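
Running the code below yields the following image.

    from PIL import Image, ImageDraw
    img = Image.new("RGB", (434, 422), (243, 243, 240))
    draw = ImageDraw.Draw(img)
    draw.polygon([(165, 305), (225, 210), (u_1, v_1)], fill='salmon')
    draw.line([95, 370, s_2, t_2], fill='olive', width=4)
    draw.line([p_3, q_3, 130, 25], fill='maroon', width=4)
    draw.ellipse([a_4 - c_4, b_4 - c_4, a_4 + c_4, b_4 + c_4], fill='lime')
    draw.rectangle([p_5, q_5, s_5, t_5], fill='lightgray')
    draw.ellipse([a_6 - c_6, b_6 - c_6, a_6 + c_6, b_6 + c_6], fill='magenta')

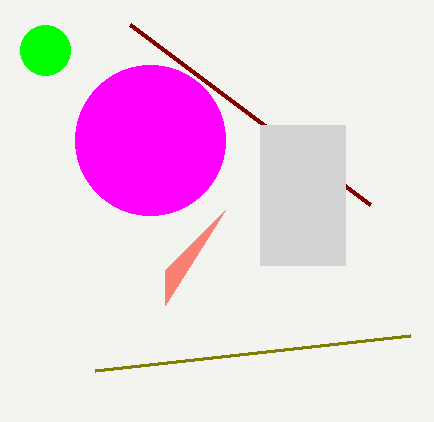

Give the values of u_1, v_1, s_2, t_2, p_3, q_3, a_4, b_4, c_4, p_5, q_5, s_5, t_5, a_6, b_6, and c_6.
u_1 = 165, v_1 = 270, s_2 = 410, t_2 = 335, p_3 = 370, q_3 = 205, a_4 = 45, b_4 = 50, c_4 = 25, p_5 = 260, q_5 = 125, s_5 = 345, t_5 = 265, a_6 = 150, b_6 = 140, c_6 = 75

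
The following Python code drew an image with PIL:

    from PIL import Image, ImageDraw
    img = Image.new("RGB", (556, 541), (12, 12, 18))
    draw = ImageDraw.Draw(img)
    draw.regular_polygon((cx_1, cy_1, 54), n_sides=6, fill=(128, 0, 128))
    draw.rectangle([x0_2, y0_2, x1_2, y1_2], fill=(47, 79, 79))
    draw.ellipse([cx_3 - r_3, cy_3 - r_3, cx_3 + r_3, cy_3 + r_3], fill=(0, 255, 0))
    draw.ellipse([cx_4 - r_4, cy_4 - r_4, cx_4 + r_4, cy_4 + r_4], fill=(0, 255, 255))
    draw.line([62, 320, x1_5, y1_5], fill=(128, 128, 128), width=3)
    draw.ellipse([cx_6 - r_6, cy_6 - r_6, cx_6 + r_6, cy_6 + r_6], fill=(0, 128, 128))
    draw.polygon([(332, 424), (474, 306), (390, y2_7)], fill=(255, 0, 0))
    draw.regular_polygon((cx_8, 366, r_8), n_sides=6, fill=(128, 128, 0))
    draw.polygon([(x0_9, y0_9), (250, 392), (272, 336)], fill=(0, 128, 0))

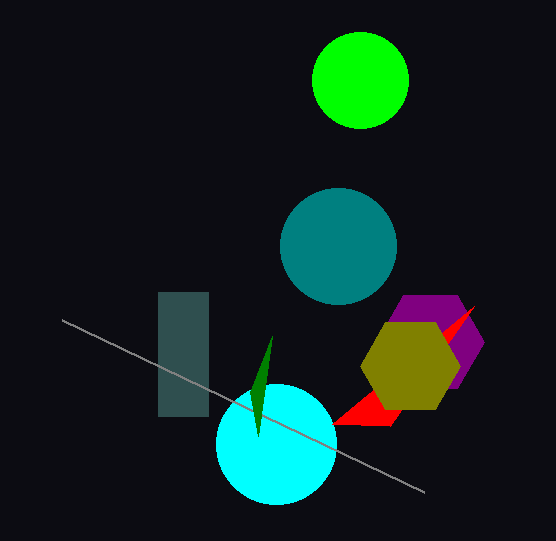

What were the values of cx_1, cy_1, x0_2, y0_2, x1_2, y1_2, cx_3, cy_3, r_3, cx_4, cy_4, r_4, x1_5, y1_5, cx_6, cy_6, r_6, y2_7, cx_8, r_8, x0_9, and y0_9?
cx_1 = 430, cy_1 = 342, x0_2 = 158, y0_2 = 292, x1_2 = 208, y1_2 = 416, cx_3 = 360, cy_3 = 80, r_3 = 48, cx_4 = 276, cy_4 = 444, r_4 = 60, x1_5 = 424, y1_5 = 492, cx_6 = 338, cy_6 = 246, r_6 = 58, y2_7 = 426, cx_8 = 410, r_8 = 50, x0_9 = 258, y0_9 = 436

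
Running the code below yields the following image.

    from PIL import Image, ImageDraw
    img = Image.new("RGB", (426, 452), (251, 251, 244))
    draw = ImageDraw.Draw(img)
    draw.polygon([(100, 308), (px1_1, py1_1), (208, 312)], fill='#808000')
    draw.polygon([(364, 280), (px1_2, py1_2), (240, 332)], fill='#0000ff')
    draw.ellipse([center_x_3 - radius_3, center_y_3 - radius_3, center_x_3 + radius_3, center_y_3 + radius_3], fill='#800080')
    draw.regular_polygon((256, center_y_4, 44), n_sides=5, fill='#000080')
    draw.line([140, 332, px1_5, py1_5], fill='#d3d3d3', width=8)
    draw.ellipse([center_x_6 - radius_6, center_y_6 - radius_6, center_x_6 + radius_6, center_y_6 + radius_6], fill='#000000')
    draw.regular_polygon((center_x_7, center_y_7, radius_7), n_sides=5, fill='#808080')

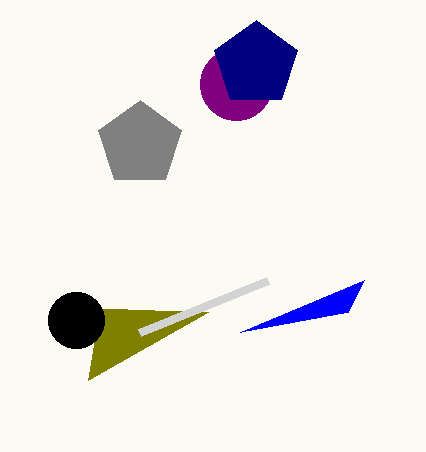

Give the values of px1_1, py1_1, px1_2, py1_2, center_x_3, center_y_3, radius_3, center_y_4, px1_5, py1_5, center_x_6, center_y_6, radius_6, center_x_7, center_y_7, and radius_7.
px1_1 = 88, py1_1 = 380, px1_2 = 348, py1_2 = 312, center_x_3 = 236, center_y_3 = 84, radius_3 = 36, center_y_4 = 64, px1_5 = 268, py1_5 = 280, center_x_6 = 76, center_y_6 = 320, radius_6 = 28, center_x_7 = 140, center_y_7 = 144, radius_7 = 44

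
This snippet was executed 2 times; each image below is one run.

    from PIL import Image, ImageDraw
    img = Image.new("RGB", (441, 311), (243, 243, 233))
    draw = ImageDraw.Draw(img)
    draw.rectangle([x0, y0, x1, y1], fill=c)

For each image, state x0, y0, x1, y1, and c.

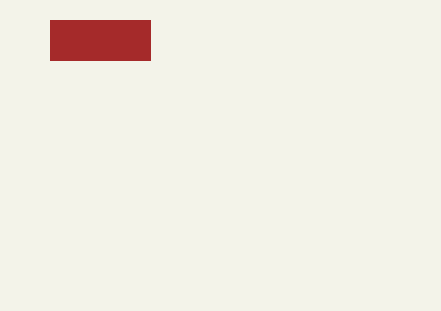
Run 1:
x0 = 50, y0 = 20, x1 = 150, y1 = 60, c = 'brown'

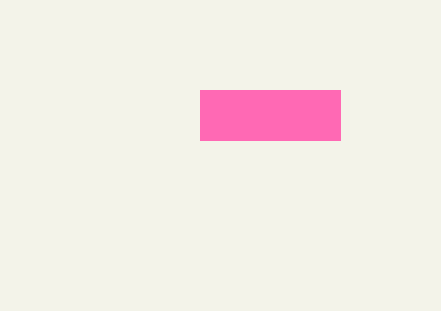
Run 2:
x0 = 200
y0 = 90
x1 = 340
y1 = 140
c = 'hotpink'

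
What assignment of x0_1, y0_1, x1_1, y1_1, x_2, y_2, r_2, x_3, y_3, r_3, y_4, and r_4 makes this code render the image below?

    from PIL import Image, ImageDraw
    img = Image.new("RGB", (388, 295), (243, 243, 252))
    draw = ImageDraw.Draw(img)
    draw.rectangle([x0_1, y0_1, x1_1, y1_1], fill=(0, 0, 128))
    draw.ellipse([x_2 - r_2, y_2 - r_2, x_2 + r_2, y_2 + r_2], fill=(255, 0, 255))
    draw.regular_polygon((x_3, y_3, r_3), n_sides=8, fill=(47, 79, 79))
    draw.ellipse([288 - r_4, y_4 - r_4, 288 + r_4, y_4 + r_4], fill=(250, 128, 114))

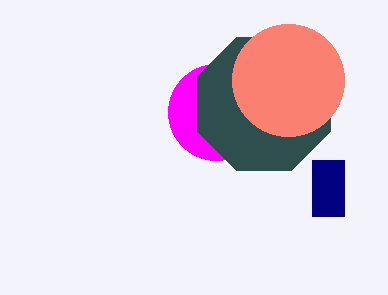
x0_1 = 312, y0_1 = 160, x1_1 = 344, y1_1 = 216, x_2 = 216, y_2 = 112, r_2 = 48, x_3 = 264, y_3 = 104, r_3 = 72, y_4 = 80, r_4 = 56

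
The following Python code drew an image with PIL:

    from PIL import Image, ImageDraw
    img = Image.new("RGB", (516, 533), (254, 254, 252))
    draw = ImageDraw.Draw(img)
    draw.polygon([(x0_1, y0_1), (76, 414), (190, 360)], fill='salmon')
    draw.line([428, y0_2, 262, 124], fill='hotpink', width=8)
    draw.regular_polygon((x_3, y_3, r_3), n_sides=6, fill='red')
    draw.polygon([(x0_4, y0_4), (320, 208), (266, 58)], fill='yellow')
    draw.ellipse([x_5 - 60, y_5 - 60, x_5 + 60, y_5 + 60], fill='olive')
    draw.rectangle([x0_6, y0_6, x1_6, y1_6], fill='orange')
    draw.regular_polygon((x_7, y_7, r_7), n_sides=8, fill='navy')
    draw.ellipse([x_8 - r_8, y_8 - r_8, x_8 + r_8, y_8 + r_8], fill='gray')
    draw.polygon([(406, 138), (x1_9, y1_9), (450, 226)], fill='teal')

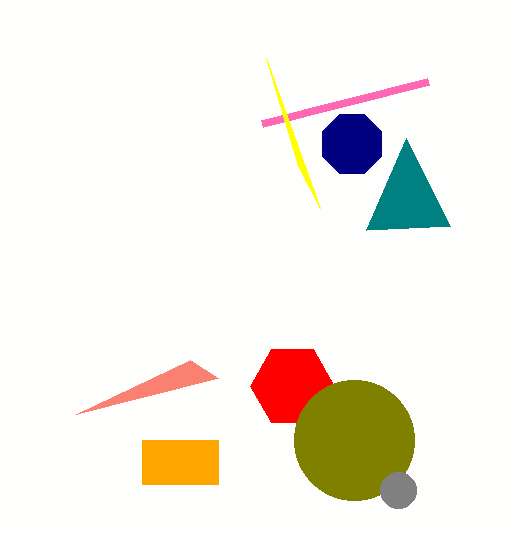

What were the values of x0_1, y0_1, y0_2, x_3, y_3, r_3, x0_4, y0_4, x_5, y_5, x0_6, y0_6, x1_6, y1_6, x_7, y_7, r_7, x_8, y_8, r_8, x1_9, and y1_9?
x0_1 = 218
y0_1 = 378
y0_2 = 82
x_3 = 292
y_3 = 386
r_3 = 42
x0_4 = 298
y0_4 = 166
x_5 = 354
y_5 = 440
x0_6 = 142
y0_6 = 440
x1_6 = 218
y1_6 = 484
x_7 = 352
y_7 = 144
r_7 = 32
x_8 = 398
y_8 = 490
r_8 = 18
x1_9 = 366
y1_9 = 230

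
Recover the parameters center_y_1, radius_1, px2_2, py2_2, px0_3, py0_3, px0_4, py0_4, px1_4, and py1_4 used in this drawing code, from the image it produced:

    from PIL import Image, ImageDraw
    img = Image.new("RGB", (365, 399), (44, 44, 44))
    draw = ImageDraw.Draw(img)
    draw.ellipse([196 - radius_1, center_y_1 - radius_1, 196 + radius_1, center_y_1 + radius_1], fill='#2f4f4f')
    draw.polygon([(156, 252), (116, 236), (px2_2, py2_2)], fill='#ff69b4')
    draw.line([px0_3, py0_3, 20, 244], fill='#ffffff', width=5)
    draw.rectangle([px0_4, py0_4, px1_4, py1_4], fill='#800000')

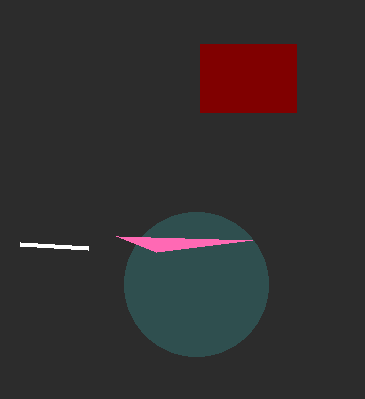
center_y_1 = 284; radius_1 = 72; px2_2 = 252; py2_2 = 240; px0_3 = 88; py0_3 = 248; px0_4 = 200; py0_4 = 44; px1_4 = 296; py1_4 = 112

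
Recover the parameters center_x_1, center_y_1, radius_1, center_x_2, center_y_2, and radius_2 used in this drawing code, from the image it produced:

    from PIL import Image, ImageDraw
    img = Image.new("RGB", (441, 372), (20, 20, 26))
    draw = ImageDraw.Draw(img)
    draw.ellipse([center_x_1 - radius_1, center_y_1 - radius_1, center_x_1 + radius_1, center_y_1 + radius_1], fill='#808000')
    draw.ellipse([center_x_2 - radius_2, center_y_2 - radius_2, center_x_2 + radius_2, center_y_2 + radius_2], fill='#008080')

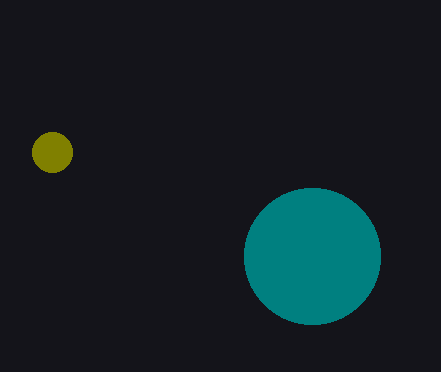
center_x_1 = 52
center_y_1 = 152
radius_1 = 20
center_x_2 = 312
center_y_2 = 256
radius_2 = 68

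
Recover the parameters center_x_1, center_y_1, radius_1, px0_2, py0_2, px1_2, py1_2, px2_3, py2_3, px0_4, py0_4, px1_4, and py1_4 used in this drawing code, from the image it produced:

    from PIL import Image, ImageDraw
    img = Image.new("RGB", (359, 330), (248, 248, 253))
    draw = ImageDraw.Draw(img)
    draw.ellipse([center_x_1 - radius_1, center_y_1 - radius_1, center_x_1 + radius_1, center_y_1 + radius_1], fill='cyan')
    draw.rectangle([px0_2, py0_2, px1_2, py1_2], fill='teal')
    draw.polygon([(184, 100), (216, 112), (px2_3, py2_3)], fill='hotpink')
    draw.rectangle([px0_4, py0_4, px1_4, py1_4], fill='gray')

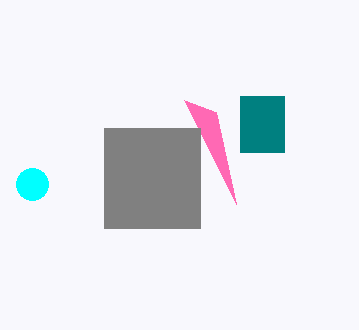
center_x_1 = 32, center_y_1 = 184, radius_1 = 16, px0_2 = 240, py0_2 = 96, px1_2 = 284, py1_2 = 152, px2_3 = 236, py2_3 = 204, px0_4 = 104, py0_4 = 128, px1_4 = 200, py1_4 = 228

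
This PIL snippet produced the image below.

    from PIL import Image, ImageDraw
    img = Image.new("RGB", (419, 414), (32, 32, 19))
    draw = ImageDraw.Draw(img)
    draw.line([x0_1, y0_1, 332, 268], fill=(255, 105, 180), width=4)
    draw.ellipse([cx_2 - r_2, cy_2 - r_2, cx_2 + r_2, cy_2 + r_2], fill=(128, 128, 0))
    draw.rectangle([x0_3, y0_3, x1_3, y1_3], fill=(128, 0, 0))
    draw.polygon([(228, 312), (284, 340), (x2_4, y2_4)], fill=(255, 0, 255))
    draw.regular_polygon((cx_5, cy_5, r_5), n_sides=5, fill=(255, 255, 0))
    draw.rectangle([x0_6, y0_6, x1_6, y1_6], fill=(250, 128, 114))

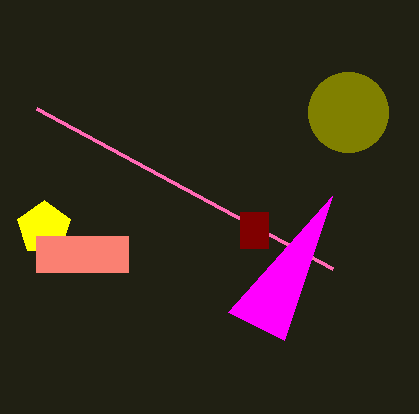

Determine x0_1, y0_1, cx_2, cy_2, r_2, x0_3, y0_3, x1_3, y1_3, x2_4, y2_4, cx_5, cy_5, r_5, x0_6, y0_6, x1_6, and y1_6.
x0_1 = 36, y0_1 = 108, cx_2 = 348, cy_2 = 112, r_2 = 40, x0_3 = 240, y0_3 = 212, x1_3 = 268, y1_3 = 248, x2_4 = 332, y2_4 = 196, cx_5 = 44, cy_5 = 228, r_5 = 28, x0_6 = 36, y0_6 = 236, x1_6 = 128, y1_6 = 272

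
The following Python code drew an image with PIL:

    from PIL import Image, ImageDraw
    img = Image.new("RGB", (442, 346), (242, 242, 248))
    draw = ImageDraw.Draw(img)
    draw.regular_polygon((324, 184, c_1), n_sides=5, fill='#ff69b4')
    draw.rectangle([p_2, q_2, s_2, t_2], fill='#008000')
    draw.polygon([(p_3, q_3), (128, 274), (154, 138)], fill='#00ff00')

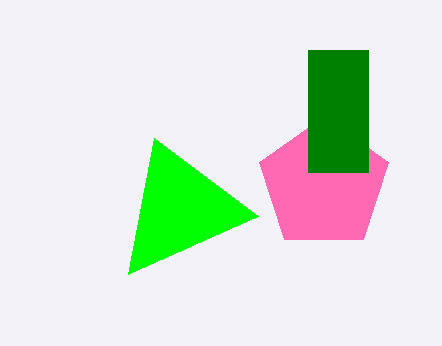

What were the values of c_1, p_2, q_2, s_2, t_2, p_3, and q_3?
c_1 = 68; p_2 = 308; q_2 = 50; s_2 = 368; t_2 = 172; p_3 = 258; q_3 = 216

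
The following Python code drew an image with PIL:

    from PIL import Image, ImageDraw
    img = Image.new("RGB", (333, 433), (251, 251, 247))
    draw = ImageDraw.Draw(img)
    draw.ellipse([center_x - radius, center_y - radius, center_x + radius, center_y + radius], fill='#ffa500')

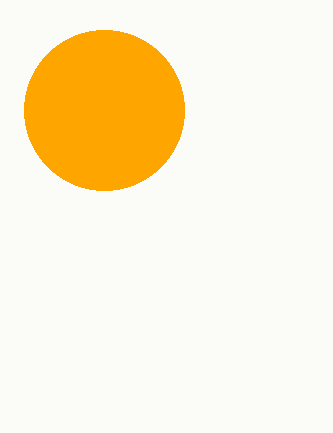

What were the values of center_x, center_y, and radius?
center_x = 104; center_y = 110; radius = 80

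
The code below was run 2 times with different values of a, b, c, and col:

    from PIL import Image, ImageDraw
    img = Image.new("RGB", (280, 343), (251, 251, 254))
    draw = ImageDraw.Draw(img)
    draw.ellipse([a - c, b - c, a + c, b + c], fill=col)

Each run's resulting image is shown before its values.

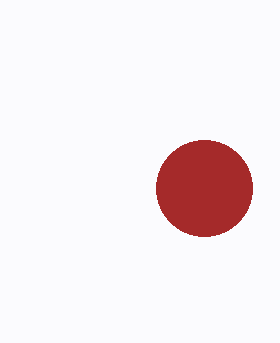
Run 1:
a = 204; b = 188; c = 48; col = 'brown'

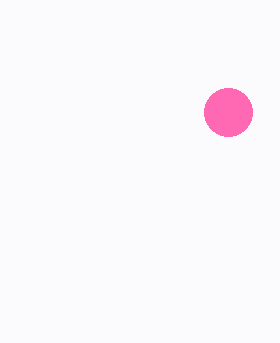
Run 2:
a = 228, b = 112, c = 24, col = 'hotpink'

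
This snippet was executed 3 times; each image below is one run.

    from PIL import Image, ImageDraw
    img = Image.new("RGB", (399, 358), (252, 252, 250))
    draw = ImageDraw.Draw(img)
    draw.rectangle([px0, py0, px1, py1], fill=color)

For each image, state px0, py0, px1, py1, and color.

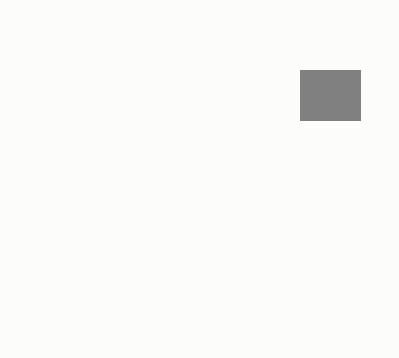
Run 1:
px0 = 300
py0 = 70
px1 = 360
py1 = 120
color = 'gray'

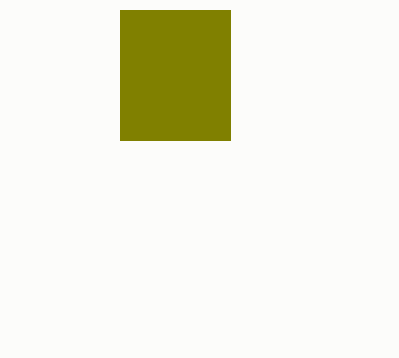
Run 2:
px0 = 120; py0 = 10; px1 = 230; py1 = 140; color = 'olive'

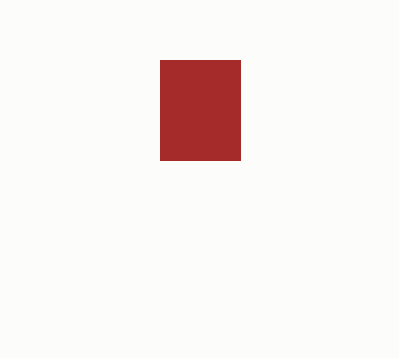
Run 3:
px0 = 160
py0 = 60
px1 = 240
py1 = 160
color = 'brown'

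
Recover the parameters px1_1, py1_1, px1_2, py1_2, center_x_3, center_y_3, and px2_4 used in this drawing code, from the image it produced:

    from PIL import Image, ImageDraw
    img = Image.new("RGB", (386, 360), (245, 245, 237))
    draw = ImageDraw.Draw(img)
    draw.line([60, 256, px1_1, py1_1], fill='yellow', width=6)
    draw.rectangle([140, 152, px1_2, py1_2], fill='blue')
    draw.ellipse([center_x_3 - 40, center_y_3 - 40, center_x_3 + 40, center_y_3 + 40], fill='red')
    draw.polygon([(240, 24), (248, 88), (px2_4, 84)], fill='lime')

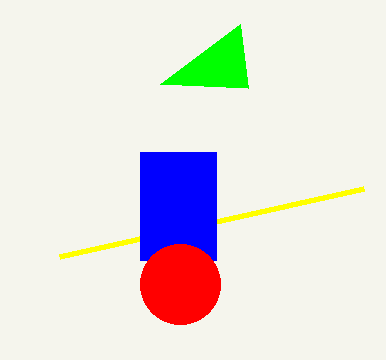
px1_1 = 364, py1_1 = 188, px1_2 = 216, py1_2 = 260, center_x_3 = 180, center_y_3 = 284, px2_4 = 160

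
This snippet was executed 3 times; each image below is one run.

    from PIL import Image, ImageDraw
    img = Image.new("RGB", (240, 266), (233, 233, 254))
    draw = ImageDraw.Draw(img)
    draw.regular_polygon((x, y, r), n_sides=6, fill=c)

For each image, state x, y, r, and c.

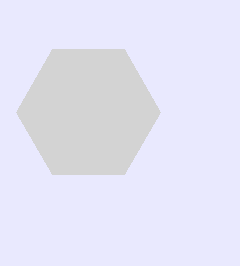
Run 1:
x = 88; y = 112; r = 72; c = 'lightgray'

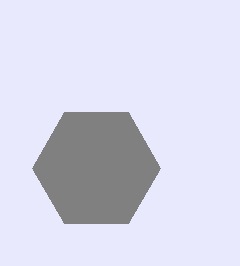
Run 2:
x = 96, y = 168, r = 64, c = 'gray'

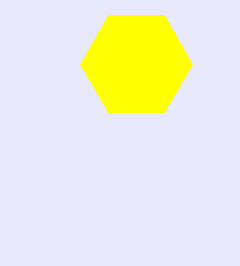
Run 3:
x = 136, y = 64, r = 56, c = 'yellow'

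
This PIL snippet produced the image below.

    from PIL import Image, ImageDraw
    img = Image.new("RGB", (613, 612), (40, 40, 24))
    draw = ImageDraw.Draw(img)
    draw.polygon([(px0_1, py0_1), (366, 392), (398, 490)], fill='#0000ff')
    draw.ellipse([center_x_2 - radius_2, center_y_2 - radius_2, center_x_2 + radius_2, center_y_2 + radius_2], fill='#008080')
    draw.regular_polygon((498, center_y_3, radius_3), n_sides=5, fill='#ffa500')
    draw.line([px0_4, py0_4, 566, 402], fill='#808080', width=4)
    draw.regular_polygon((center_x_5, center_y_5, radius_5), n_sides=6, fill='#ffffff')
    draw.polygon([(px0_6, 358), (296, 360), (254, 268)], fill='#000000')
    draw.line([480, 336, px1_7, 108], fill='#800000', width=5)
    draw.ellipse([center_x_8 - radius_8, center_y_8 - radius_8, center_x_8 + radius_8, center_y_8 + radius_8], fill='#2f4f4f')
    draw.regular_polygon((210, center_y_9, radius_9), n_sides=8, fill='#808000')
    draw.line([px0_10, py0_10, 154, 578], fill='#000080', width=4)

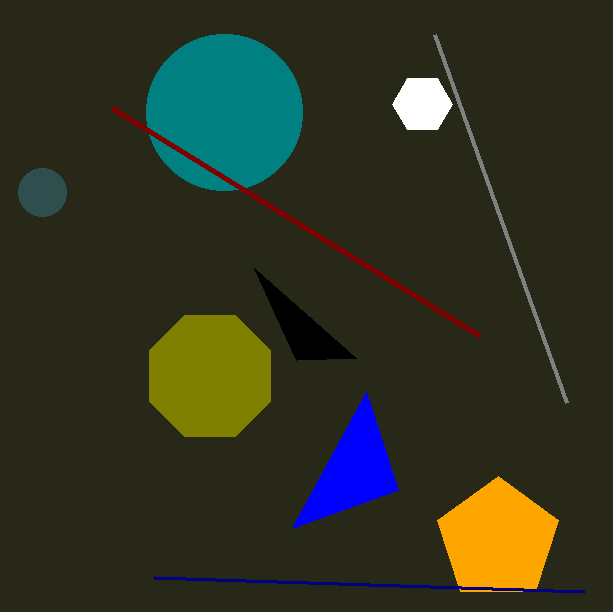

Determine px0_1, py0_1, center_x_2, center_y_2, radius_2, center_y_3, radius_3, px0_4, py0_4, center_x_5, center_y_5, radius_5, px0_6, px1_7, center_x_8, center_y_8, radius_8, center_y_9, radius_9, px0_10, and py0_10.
px0_1 = 292
py0_1 = 528
center_x_2 = 224
center_y_2 = 112
radius_2 = 78
center_y_3 = 540
radius_3 = 64
px0_4 = 434
py0_4 = 34
center_x_5 = 422
center_y_5 = 104
radius_5 = 30
px0_6 = 356
px1_7 = 112
center_x_8 = 42
center_y_8 = 192
radius_8 = 24
center_y_9 = 376
radius_9 = 66
px0_10 = 584
py0_10 = 592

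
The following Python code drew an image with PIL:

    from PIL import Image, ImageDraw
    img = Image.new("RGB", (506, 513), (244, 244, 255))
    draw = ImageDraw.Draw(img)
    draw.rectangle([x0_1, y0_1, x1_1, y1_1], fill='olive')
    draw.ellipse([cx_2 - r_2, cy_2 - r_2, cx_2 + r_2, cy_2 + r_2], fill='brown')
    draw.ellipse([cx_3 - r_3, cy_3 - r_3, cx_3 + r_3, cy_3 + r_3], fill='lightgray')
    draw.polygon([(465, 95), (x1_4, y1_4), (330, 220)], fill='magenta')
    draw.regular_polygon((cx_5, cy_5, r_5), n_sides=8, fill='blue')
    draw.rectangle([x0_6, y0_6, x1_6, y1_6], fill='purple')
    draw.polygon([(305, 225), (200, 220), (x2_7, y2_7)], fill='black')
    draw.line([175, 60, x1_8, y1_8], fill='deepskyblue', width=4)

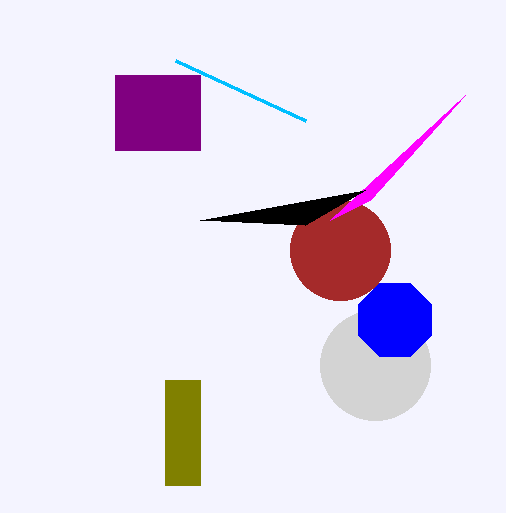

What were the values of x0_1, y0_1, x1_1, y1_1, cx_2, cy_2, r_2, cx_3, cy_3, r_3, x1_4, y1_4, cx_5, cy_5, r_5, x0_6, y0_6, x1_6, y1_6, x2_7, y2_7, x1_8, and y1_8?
x0_1 = 165; y0_1 = 380; x1_1 = 200; y1_1 = 485; cx_2 = 340; cy_2 = 250; r_2 = 50; cx_3 = 375; cy_3 = 365; r_3 = 55; x1_4 = 370; y1_4 = 200; cx_5 = 395; cy_5 = 320; r_5 = 40; x0_6 = 115; y0_6 = 75; x1_6 = 200; y1_6 = 150; x2_7 = 365; y2_7 = 190; x1_8 = 305; y1_8 = 120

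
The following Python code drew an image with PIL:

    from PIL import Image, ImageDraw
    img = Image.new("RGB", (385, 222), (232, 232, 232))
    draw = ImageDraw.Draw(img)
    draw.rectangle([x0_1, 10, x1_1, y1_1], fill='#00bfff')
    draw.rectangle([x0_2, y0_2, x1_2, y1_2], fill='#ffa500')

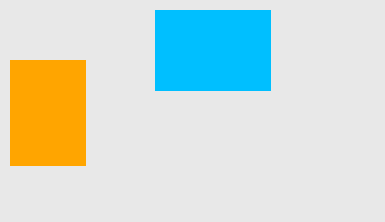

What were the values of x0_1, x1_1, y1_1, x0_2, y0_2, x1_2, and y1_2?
x0_1 = 155, x1_1 = 270, y1_1 = 90, x0_2 = 10, y0_2 = 60, x1_2 = 85, y1_2 = 165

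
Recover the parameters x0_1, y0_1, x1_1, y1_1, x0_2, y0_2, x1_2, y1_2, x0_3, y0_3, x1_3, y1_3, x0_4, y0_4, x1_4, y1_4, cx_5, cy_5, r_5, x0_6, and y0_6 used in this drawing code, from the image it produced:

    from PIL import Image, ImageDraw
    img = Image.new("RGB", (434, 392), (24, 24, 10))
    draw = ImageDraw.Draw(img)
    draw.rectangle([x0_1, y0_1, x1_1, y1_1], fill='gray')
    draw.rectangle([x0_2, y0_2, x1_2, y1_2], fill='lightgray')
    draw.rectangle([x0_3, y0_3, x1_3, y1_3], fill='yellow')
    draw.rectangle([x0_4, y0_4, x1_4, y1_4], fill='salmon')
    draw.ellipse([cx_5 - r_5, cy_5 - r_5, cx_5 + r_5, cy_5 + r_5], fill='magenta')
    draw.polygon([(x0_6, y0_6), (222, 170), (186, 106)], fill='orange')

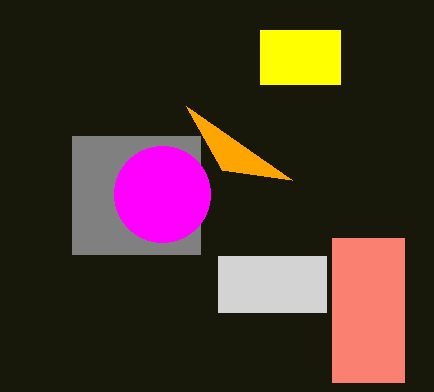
x0_1 = 72
y0_1 = 136
x1_1 = 200
y1_1 = 254
x0_2 = 218
y0_2 = 256
x1_2 = 326
y1_2 = 312
x0_3 = 260
y0_3 = 30
x1_3 = 340
y1_3 = 84
x0_4 = 332
y0_4 = 238
x1_4 = 404
y1_4 = 382
cx_5 = 162
cy_5 = 194
r_5 = 48
x0_6 = 292
y0_6 = 180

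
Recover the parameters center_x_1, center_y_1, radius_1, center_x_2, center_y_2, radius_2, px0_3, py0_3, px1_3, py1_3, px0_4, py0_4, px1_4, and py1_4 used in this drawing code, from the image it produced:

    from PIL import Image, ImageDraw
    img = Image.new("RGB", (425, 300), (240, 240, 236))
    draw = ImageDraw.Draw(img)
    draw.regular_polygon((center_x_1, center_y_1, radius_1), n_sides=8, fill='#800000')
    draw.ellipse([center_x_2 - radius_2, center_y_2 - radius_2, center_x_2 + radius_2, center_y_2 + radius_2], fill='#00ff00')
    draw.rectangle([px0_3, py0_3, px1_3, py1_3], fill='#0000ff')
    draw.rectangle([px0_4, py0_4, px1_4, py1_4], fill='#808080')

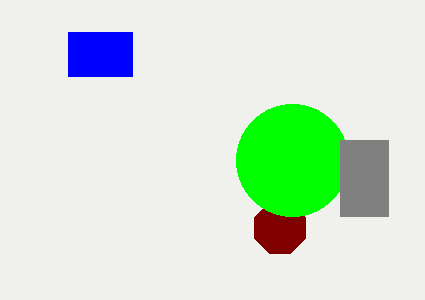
center_x_1 = 280, center_y_1 = 228, radius_1 = 28, center_x_2 = 292, center_y_2 = 160, radius_2 = 56, px0_3 = 68, py0_3 = 32, px1_3 = 132, py1_3 = 76, px0_4 = 340, py0_4 = 140, px1_4 = 388, py1_4 = 216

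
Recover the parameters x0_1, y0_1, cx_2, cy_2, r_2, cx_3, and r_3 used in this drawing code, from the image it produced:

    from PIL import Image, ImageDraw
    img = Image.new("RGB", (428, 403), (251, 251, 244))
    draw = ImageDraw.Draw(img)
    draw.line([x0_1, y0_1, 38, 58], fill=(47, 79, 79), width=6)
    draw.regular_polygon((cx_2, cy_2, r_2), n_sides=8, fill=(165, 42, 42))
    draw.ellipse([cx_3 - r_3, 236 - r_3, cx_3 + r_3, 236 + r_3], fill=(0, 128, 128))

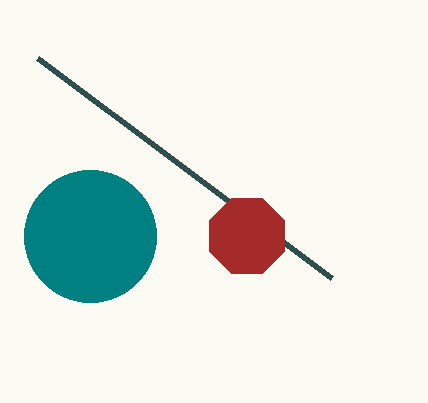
x0_1 = 332
y0_1 = 278
cx_2 = 247
cy_2 = 236
r_2 = 41
cx_3 = 90
r_3 = 66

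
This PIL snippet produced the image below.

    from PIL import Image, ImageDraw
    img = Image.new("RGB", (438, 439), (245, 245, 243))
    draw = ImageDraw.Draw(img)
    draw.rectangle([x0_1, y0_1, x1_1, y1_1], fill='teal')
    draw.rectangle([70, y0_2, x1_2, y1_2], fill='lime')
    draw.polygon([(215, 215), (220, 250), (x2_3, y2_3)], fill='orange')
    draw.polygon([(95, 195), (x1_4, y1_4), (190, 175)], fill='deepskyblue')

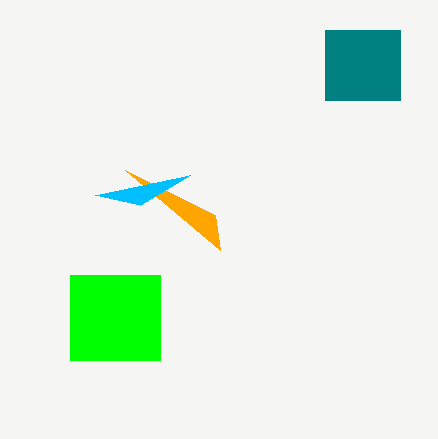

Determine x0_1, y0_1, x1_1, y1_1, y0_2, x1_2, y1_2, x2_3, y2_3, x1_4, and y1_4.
x0_1 = 325; y0_1 = 30; x1_1 = 400; y1_1 = 100; y0_2 = 275; x1_2 = 160; y1_2 = 360; x2_3 = 125; y2_3 = 170; x1_4 = 140; y1_4 = 205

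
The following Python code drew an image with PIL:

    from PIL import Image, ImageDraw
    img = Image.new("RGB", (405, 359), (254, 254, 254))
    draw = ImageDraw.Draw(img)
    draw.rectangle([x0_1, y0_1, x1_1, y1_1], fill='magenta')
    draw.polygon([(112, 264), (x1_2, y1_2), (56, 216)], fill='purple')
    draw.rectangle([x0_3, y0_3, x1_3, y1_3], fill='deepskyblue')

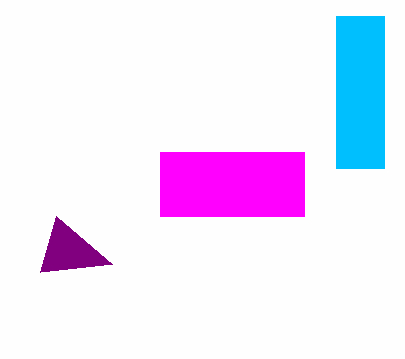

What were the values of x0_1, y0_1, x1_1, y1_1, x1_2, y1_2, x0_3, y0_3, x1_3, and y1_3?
x0_1 = 160
y0_1 = 152
x1_1 = 304
y1_1 = 216
x1_2 = 40
y1_2 = 272
x0_3 = 336
y0_3 = 16
x1_3 = 384
y1_3 = 168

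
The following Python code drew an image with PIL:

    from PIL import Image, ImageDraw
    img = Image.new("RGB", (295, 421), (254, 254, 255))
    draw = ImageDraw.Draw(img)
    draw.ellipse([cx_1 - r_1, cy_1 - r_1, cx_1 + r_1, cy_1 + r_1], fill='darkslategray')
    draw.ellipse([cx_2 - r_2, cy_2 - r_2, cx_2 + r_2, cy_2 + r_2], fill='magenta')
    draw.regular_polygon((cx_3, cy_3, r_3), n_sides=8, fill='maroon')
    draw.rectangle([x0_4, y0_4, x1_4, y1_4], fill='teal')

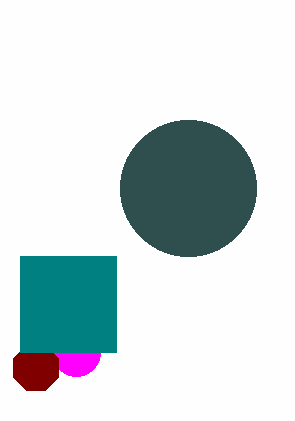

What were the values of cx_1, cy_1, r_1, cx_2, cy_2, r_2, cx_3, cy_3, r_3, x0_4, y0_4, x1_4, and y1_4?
cx_1 = 188, cy_1 = 188, r_1 = 68, cx_2 = 76, cy_2 = 352, r_2 = 24, cx_3 = 36, cy_3 = 368, r_3 = 24, x0_4 = 20, y0_4 = 256, x1_4 = 116, y1_4 = 352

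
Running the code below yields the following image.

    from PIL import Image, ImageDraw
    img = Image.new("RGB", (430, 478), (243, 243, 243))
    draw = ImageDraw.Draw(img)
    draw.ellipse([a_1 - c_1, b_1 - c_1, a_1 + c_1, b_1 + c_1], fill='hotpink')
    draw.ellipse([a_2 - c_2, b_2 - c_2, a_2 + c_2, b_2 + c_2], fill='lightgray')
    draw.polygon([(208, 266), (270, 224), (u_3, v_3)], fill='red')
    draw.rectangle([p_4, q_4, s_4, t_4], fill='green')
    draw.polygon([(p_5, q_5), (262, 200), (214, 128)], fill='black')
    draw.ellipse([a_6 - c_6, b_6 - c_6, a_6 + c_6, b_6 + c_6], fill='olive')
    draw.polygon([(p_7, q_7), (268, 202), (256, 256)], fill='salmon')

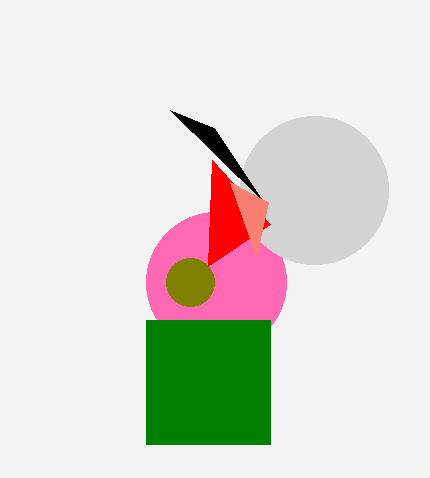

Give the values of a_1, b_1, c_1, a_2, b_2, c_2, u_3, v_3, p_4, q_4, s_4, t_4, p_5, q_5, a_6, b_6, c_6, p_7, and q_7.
a_1 = 216
b_1 = 282
c_1 = 70
a_2 = 314
b_2 = 190
c_2 = 74
u_3 = 212
v_3 = 160
p_4 = 146
q_4 = 320
s_4 = 270
t_4 = 444
p_5 = 170
q_5 = 110
a_6 = 190
b_6 = 282
c_6 = 24
p_7 = 230
q_7 = 182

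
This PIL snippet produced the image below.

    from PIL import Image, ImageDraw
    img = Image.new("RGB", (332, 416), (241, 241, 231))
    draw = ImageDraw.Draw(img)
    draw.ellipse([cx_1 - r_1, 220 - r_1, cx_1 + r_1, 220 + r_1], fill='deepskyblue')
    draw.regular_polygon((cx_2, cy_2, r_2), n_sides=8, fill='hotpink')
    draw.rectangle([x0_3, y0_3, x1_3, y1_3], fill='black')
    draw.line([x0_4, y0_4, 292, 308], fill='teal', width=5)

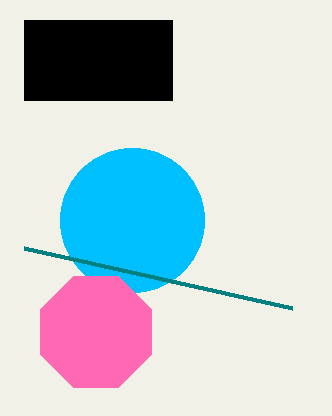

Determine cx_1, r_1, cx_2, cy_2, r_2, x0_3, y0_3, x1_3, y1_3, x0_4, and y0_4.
cx_1 = 132, r_1 = 72, cx_2 = 96, cy_2 = 332, r_2 = 60, x0_3 = 24, y0_3 = 20, x1_3 = 172, y1_3 = 100, x0_4 = 24, y0_4 = 248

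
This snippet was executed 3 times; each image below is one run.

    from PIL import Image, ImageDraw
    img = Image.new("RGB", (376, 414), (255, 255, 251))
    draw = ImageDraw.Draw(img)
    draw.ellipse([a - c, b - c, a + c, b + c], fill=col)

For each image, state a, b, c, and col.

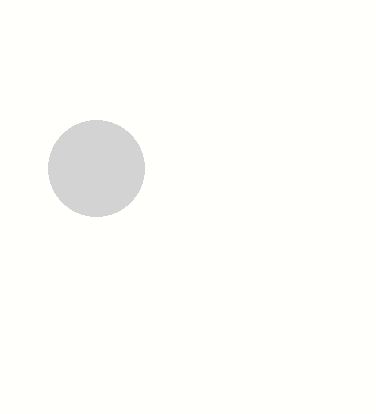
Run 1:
a = 96; b = 168; c = 48; col = 'lightgray'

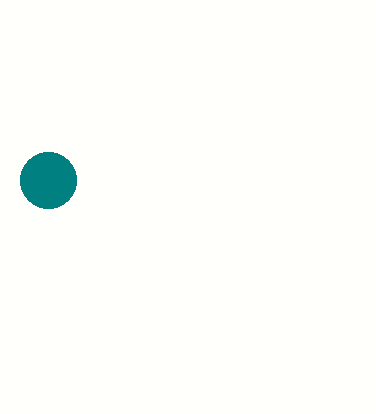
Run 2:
a = 48; b = 180; c = 28; col = 'teal'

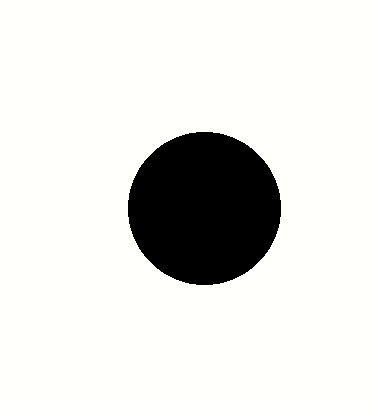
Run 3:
a = 204, b = 208, c = 76, col = 'black'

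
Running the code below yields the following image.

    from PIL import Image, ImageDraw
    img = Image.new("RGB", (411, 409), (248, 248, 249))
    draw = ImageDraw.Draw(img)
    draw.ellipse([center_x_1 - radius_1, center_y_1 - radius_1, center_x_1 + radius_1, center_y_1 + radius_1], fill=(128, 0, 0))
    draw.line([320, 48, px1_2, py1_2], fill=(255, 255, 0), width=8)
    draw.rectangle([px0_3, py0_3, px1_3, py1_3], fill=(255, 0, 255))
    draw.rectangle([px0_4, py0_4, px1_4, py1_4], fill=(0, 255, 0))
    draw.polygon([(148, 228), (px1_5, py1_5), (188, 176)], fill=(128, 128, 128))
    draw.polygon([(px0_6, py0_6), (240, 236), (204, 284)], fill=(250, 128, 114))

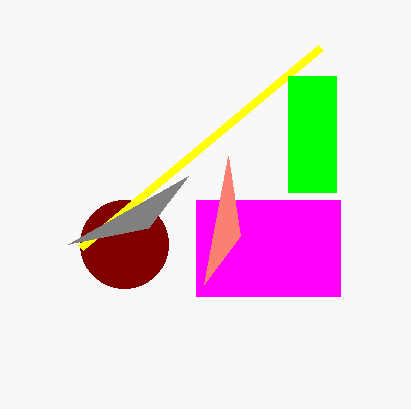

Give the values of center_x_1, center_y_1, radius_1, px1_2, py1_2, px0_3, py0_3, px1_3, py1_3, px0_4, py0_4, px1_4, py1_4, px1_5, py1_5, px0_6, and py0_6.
center_x_1 = 124; center_y_1 = 244; radius_1 = 44; px1_2 = 80; py1_2 = 248; px0_3 = 196; py0_3 = 200; px1_3 = 340; py1_3 = 296; px0_4 = 288; py0_4 = 76; px1_4 = 336; py1_4 = 192; px1_5 = 68; py1_5 = 244; px0_6 = 228; py0_6 = 156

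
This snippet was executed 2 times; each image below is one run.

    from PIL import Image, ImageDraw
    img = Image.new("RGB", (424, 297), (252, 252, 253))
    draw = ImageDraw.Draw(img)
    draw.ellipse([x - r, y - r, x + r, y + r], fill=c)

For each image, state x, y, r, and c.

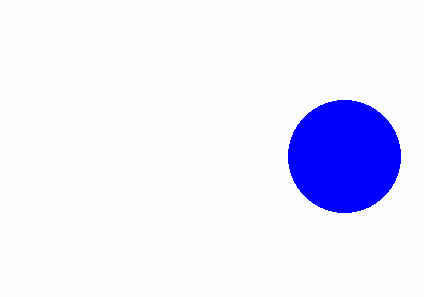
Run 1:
x = 344
y = 156
r = 56
c = 'blue'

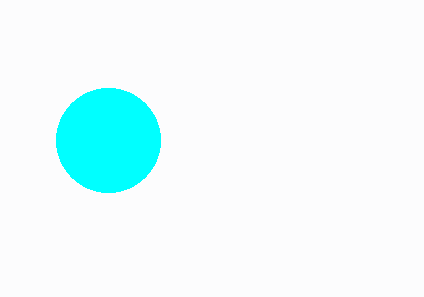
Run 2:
x = 108
y = 140
r = 52
c = 'cyan'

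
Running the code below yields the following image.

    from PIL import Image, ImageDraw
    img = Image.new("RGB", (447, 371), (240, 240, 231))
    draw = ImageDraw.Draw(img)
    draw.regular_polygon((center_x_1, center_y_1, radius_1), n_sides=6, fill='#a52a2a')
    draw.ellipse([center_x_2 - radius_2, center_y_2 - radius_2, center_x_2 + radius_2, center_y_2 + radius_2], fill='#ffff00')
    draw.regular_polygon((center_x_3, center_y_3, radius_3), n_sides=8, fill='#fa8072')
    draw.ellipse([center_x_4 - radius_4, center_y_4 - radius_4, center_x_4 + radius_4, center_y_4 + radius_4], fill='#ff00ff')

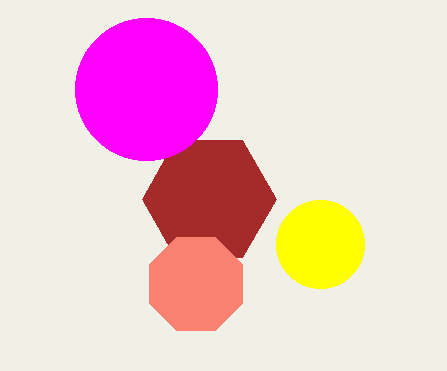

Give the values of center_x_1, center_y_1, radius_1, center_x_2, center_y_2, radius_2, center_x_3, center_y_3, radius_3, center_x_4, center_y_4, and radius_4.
center_x_1 = 209
center_y_1 = 199
radius_1 = 67
center_x_2 = 320
center_y_2 = 244
radius_2 = 44
center_x_3 = 196
center_y_3 = 284
radius_3 = 50
center_x_4 = 146
center_y_4 = 89
radius_4 = 71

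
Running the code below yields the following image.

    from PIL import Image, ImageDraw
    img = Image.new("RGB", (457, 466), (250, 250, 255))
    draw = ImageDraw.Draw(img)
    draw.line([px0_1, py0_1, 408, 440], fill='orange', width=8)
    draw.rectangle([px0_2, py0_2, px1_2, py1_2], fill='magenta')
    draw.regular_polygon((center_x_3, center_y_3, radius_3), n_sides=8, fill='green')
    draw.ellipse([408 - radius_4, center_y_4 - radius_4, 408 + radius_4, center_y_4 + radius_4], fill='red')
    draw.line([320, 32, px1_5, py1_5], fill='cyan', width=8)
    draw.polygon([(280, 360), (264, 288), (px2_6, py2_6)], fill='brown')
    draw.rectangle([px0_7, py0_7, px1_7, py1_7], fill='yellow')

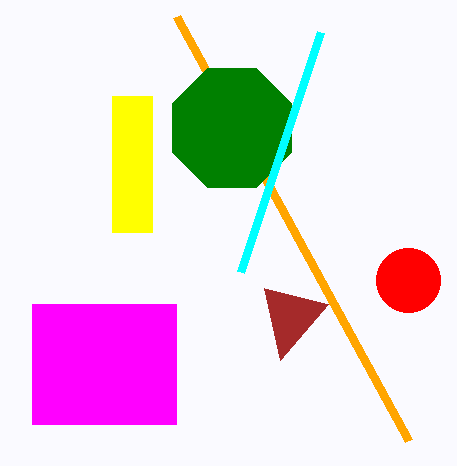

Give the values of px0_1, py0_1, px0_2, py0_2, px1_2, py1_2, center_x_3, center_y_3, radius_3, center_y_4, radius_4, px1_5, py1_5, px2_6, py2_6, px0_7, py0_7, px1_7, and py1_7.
px0_1 = 176, py0_1 = 16, px0_2 = 32, py0_2 = 304, px1_2 = 176, py1_2 = 424, center_x_3 = 232, center_y_3 = 128, radius_3 = 64, center_y_4 = 280, radius_4 = 32, px1_5 = 240, py1_5 = 272, px2_6 = 328, py2_6 = 304, px0_7 = 112, py0_7 = 96, px1_7 = 152, py1_7 = 232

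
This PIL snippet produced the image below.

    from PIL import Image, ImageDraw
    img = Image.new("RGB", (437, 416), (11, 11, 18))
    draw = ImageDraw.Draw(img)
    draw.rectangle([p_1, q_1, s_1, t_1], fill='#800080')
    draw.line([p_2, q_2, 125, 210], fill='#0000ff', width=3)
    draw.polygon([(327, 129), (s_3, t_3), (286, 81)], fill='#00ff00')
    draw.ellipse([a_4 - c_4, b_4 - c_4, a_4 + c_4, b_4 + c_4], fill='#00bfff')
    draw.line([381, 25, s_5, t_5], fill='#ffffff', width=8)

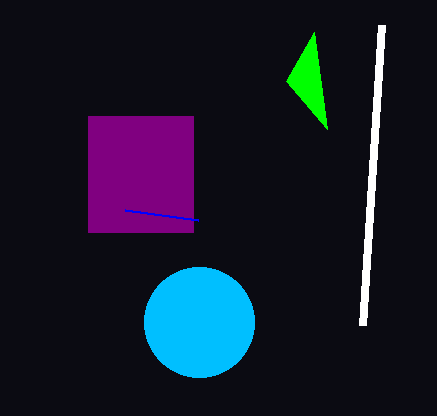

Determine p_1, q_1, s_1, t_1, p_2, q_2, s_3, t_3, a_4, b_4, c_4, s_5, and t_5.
p_1 = 88, q_1 = 116, s_1 = 193, t_1 = 232, p_2 = 198, q_2 = 220, s_3 = 314, t_3 = 32, a_4 = 199, b_4 = 322, c_4 = 55, s_5 = 362, t_5 = 325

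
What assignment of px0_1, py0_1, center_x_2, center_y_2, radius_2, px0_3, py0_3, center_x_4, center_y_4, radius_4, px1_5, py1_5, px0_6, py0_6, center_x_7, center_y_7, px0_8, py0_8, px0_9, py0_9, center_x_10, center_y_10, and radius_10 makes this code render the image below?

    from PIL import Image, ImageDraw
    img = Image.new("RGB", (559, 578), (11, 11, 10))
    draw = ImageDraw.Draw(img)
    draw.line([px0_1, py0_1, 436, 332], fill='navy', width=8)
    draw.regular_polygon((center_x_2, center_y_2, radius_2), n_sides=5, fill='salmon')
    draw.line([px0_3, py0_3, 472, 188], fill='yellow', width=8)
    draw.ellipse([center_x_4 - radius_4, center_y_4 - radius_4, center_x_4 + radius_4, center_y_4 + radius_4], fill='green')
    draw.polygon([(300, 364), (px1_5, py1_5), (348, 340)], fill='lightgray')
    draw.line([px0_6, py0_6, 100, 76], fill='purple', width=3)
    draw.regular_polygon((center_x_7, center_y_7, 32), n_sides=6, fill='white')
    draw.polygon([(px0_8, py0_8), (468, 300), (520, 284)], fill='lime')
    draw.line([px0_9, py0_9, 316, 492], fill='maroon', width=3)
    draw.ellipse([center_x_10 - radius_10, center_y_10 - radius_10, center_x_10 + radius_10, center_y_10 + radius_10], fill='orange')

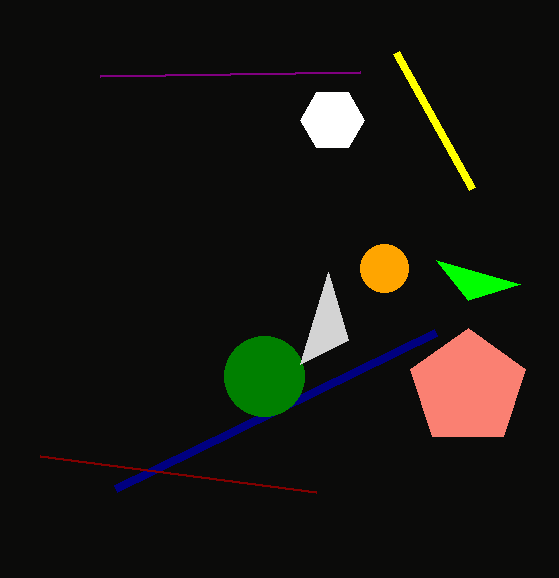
px0_1 = 116; py0_1 = 488; center_x_2 = 468; center_y_2 = 388; radius_2 = 60; px0_3 = 396; py0_3 = 52; center_x_4 = 264; center_y_4 = 376; radius_4 = 40; px1_5 = 328; py1_5 = 272; px0_6 = 360; py0_6 = 72; center_x_7 = 332; center_y_7 = 120; px0_8 = 436; py0_8 = 260; px0_9 = 40; py0_9 = 456; center_x_10 = 384; center_y_10 = 268; radius_10 = 24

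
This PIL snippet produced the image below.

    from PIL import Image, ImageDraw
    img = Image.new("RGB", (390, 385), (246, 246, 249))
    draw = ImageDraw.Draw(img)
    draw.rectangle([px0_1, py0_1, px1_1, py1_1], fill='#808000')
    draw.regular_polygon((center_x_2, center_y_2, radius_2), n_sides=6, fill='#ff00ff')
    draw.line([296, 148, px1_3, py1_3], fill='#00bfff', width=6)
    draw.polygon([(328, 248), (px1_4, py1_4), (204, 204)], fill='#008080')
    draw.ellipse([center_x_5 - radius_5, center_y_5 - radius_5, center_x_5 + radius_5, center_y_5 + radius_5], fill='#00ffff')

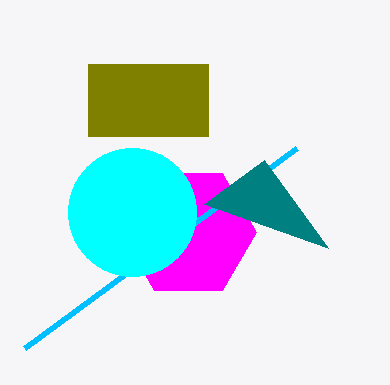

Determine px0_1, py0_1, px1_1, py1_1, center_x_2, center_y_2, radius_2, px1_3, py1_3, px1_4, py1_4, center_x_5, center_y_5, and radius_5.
px0_1 = 88, py0_1 = 64, px1_1 = 208, py1_1 = 136, center_x_2 = 188, center_y_2 = 232, radius_2 = 68, px1_3 = 24, py1_3 = 348, px1_4 = 264, py1_4 = 160, center_x_5 = 132, center_y_5 = 212, radius_5 = 64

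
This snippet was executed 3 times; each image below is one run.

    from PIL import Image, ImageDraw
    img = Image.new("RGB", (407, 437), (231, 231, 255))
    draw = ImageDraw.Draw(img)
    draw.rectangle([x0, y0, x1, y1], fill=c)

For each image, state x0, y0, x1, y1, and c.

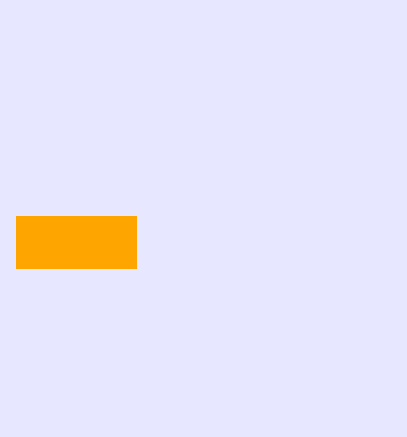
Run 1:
x0 = 16
y0 = 216
x1 = 136
y1 = 268
c = 'orange'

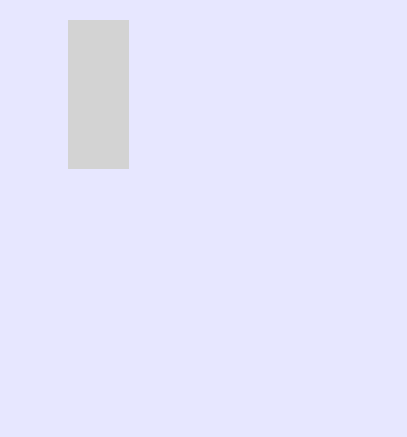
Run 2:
x0 = 68; y0 = 20; x1 = 128; y1 = 168; c = 'lightgray'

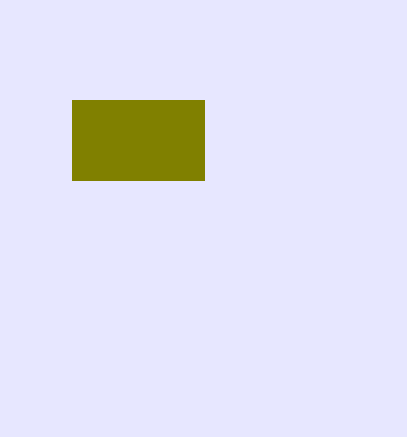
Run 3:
x0 = 72
y0 = 100
x1 = 204
y1 = 180
c = 'olive'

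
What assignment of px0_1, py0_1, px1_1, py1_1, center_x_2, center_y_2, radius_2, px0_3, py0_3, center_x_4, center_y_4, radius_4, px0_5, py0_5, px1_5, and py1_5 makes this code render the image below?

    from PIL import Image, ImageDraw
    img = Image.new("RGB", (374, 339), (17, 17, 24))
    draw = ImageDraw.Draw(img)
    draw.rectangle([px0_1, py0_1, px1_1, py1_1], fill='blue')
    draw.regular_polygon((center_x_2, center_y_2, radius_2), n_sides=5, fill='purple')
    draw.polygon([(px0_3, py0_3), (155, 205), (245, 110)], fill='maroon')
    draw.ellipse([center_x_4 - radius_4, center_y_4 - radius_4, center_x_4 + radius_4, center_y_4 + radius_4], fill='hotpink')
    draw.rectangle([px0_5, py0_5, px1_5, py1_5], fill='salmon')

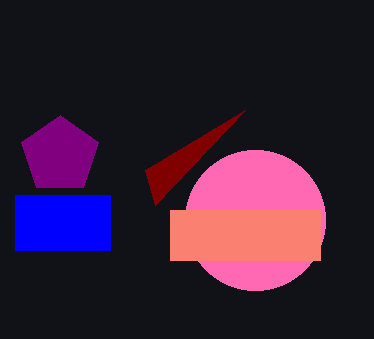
px0_1 = 15; py0_1 = 195; px1_1 = 110; py1_1 = 250; center_x_2 = 60; center_y_2 = 155; radius_2 = 40; px0_3 = 145; py0_3 = 170; center_x_4 = 255; center_y_4 = 220; radius_4 = 70; px0_5 = 170; py0_5 = 210; px1_5 = 320; py1_5 = 260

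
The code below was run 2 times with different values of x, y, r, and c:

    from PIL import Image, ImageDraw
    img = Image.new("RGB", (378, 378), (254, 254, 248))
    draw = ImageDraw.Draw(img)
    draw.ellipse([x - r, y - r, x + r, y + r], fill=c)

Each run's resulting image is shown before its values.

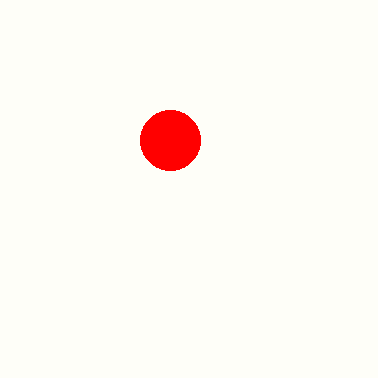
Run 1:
x = 170, y = 140, r = 30, c = 'red'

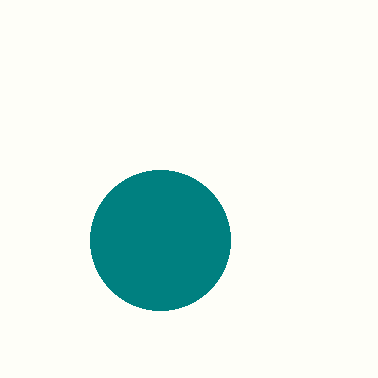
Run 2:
x = 160; y = 240; r = 70; c = 'teal'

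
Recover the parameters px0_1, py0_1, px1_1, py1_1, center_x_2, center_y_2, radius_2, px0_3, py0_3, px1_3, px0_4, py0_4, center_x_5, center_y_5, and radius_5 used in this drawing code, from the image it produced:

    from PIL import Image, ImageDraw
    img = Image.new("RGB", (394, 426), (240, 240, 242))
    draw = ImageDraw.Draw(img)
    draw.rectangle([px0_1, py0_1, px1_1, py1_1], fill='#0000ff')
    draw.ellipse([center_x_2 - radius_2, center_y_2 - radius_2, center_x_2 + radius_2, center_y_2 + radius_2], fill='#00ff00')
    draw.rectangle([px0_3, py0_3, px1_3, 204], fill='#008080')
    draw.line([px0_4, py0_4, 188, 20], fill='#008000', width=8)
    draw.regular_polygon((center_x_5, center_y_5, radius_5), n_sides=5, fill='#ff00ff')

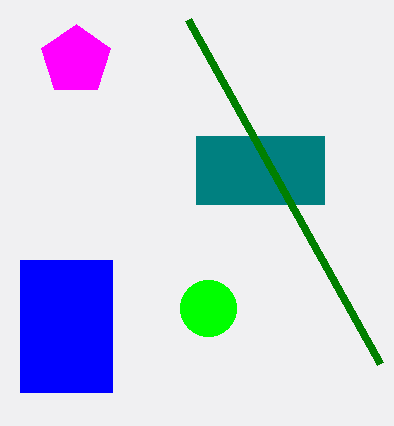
px0_1 = 20, py0_1 = 260, px1_1 = 112, py1_1 = 392, center_x_2 = 208, center_y_2 = 308, radius_2 = 28, px0_3 = 196, py0_3 = 136, px1_3 = 324, px0_4 = 380, py0_4 = 364, center_x_5 = 76, center_y_5 = 60, radius_5 = 36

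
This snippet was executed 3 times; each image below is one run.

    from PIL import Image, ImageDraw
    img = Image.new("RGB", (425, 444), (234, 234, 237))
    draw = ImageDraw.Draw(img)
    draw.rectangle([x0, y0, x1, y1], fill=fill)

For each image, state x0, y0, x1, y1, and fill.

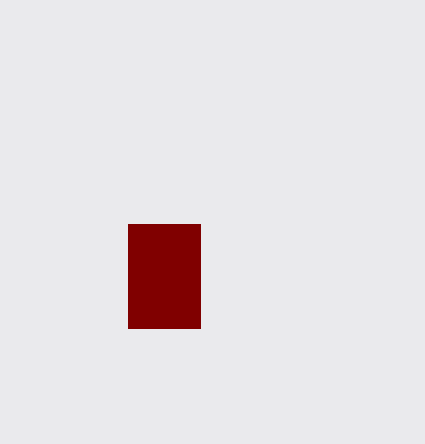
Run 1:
x0 = 128
y0 = 224
x1 = 200
y1 = 328
fill = 'maroon'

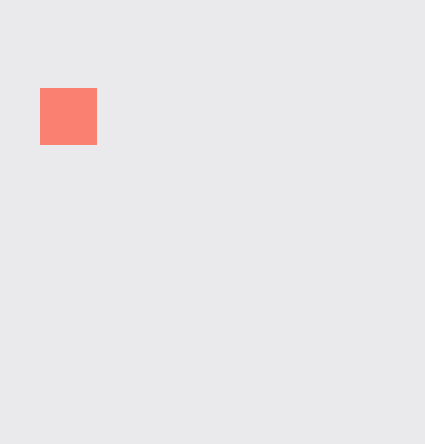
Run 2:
x0 = 40
y0 = 88
x1 = 96
y1 = 144
fill = 'salmon'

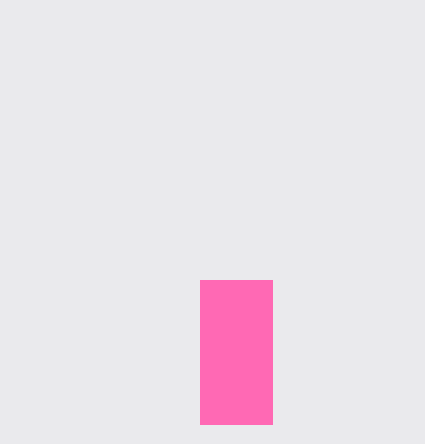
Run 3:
x0 = 200
y0 = 280
x1 = 272
y1 = 424
fill = 'hotpink'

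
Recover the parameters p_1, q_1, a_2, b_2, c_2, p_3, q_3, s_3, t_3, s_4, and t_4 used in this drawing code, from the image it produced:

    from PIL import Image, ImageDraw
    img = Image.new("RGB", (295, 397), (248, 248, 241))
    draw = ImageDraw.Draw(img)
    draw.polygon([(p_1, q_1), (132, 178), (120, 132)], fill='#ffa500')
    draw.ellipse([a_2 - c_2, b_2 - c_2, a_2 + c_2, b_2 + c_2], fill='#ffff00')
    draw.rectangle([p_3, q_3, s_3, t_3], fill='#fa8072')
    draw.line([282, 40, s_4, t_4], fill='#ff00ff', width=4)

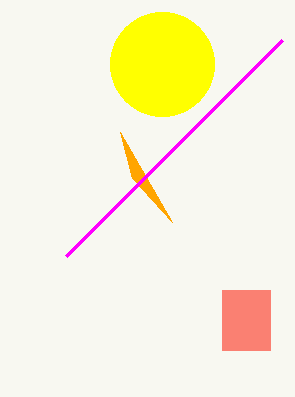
p_1 = 172; q_1 = 222; a_2 = 162; b_2 = 64; c_2 = 52; p_3 = 222; q_3 = 290; s_3 = 270; t_3 = 350; s_4 = 66; t_4 = 256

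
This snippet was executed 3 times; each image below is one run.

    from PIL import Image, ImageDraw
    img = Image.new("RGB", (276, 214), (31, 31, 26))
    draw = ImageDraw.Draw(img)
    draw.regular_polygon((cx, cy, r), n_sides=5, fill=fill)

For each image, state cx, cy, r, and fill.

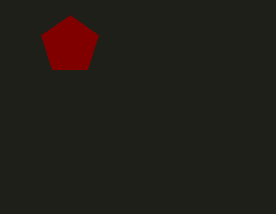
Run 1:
cx = 70
cy = 45
r = 30
fill = 'maroon'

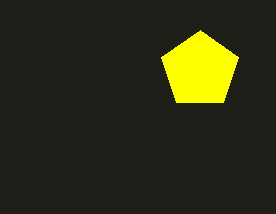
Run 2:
cx = 200, cy = 70, r = 40, fill = 'yellow'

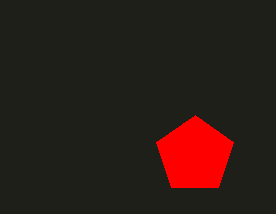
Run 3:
cx = 195, cy = 155, r = 40, fill = 'red'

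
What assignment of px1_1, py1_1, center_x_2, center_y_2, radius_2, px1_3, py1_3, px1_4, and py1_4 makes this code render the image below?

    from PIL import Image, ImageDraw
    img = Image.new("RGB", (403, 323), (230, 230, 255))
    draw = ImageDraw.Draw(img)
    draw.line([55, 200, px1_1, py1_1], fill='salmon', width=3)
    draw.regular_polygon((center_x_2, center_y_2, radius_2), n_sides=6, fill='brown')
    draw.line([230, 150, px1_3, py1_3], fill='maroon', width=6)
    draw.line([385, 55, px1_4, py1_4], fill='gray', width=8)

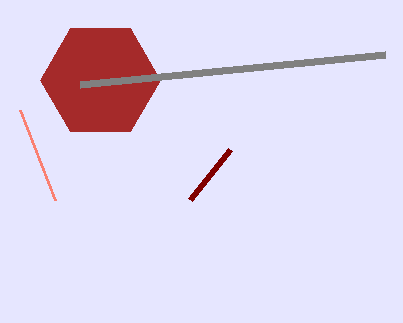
px1_1 = 20, py1_1 = 110, center_x_2 = 100, center_y_2 = 80, radius_2 = 60, px1_3 = 190, py1_3 = 200, px1_4 = 80, py1_4 = 85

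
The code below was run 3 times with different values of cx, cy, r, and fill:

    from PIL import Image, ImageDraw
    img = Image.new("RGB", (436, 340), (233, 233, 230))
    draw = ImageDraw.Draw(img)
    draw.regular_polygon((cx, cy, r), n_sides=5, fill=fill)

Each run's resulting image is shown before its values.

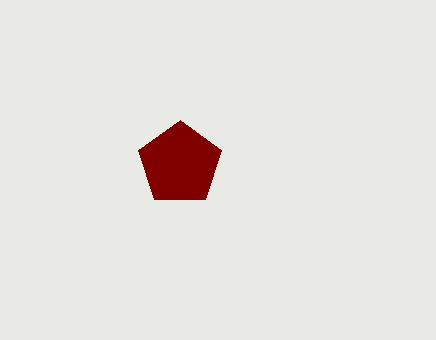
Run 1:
cx = 180, cy = 164, r = 44, fill = 'maroon'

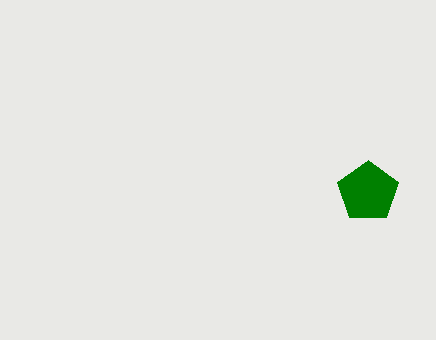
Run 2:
cx = 368, cy = 192, r = 32, fill = 'green'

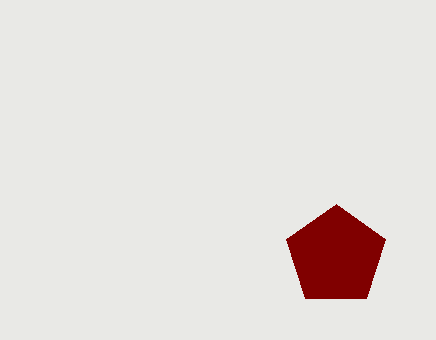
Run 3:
cx = 336; cy = 256; r = 52; fill = 'maroon'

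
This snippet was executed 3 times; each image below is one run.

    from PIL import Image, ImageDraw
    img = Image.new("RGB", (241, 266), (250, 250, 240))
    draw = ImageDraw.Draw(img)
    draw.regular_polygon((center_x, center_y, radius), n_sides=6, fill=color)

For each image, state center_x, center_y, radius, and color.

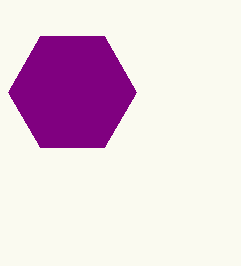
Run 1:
center_x = 72, center_y = 92, radius = 64, color = 'purple'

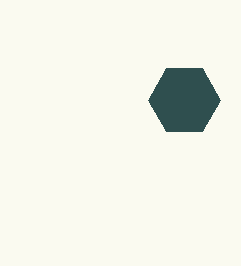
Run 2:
center_x = 184; center_y = 100; radius = 36; color = 'darkslategray'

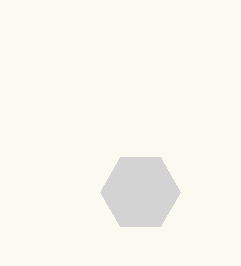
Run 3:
center_x = 140, center_y = 192, radius = 40, color = 'lightgray'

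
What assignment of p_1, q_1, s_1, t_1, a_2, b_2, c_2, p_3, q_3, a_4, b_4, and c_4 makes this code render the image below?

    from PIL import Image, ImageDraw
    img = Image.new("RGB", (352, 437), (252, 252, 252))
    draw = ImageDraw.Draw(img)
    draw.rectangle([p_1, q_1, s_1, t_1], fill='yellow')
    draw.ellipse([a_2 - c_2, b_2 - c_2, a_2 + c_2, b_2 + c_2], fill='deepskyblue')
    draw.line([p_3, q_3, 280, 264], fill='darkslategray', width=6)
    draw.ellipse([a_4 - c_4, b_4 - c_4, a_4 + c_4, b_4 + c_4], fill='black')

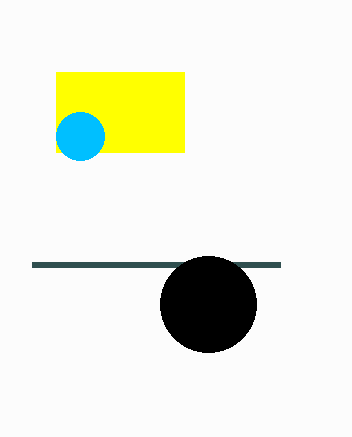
p_1 = 56, q_1 = 72, s_1 = 184, t_1 = 152, a_2 = 80, b_2 = 136, c_2 = 24, p_3 = 32, q_3 = 264, a_4 = 208, b_4 = 304, c_4 = 48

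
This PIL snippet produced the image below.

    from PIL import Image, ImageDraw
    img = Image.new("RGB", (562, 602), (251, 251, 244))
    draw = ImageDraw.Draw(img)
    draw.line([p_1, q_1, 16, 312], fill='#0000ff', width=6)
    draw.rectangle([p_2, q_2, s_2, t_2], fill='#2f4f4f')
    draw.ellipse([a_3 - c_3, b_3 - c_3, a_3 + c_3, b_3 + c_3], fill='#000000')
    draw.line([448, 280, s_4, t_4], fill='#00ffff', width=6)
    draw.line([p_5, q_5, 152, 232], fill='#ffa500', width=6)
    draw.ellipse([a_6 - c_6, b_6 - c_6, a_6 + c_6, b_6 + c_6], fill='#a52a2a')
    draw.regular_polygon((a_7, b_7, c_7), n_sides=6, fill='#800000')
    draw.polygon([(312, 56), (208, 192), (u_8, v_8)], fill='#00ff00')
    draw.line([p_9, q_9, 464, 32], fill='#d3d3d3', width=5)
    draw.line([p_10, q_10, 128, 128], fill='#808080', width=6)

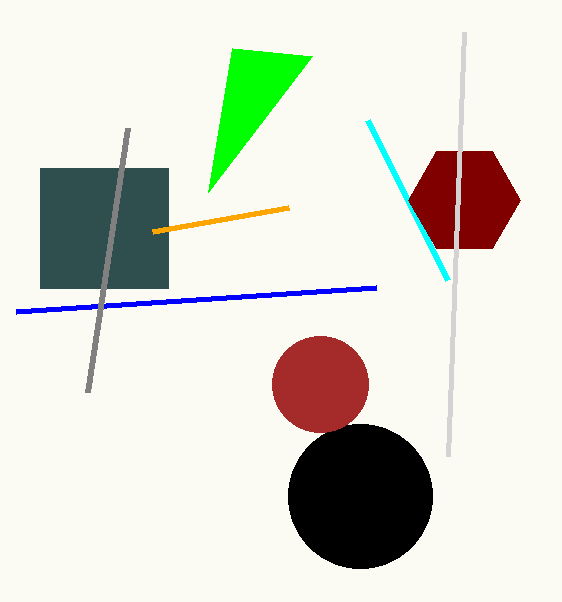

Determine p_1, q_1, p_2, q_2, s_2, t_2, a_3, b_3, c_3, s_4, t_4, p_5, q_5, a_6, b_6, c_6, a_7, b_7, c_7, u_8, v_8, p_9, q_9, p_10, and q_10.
p_1 = 376, q_1 = 288, p_2 = 40, q_2 = 168, s_2 = 168, t_2 = 288, a_3 = 360, b_3 = 496, c_3 = 72, s_4 = 368, t_4 = 120, p_5 = 288, q_5 = 208, a_6 = 320, b_6 = 384, c_6 = 48, a_7 = 464, b_7 = 200, c_7 = 56, u_8 = 232, v_8 = 48, p_9 = 448, q_9 = 456, p_10 = 88, q_10 = 392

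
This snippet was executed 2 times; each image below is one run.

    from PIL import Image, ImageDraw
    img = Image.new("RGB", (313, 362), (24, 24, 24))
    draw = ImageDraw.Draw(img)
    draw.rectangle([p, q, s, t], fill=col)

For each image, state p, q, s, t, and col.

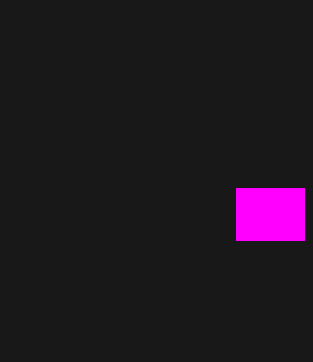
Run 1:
p = 236
q = 188
s = 304
t = 240
col = 'magenta'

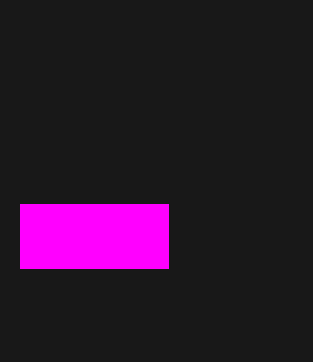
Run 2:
p = 20; q = 204; s = 168; t = 268; col = 'magenta'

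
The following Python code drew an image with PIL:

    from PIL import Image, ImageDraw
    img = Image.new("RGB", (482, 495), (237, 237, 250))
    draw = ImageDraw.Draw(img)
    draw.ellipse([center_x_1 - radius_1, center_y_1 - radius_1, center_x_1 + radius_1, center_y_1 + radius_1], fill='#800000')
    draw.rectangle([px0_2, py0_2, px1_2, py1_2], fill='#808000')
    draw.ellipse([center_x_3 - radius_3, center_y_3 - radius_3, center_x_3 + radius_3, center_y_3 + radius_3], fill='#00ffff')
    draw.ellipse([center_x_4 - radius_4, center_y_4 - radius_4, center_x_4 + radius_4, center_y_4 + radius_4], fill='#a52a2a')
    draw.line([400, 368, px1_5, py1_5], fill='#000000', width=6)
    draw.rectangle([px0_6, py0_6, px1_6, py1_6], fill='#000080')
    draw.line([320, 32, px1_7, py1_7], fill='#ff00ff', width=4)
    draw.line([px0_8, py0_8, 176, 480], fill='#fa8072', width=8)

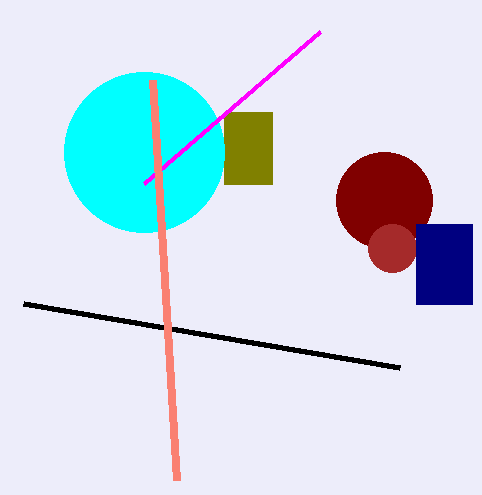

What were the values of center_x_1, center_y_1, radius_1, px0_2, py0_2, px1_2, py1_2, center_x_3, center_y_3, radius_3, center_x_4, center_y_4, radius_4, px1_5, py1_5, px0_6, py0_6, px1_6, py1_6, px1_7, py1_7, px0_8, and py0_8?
center_x_1 = 384, center_y_1 = 200, radius_1 = 48, px0_2 = 224, py0_2 = 112, px1_2 = 272, py1_2 = 184, center_x_3 = 144, center_y_3 = 152, radius_3 = 80, center_x_4 = 392, center_y_4 = 248, radius_4 = 24, px1_5 = 24, py1_5 = 304, px0_6 = 416, py0_6 = 224, px1_6 = 472, py1_6 = 304, px1_7 = 144, py1_7 = 184, px0_8 = 152, py0_8 = 80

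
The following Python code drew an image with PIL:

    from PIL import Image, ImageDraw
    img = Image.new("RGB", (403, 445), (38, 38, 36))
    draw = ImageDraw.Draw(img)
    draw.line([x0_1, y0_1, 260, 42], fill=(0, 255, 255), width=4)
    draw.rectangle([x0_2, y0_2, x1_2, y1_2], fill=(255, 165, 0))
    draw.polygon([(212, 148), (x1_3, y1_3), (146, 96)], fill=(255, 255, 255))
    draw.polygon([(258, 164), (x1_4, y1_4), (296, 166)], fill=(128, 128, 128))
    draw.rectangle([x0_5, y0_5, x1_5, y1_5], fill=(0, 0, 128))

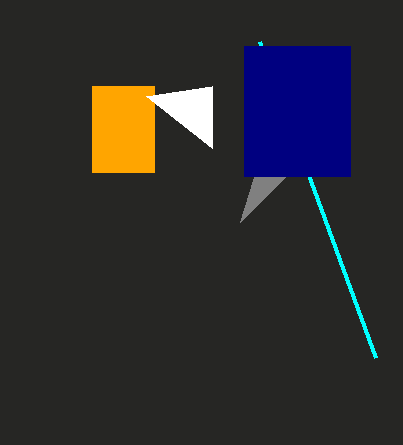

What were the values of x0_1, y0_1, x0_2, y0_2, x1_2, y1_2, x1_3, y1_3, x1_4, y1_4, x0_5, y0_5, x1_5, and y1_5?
x0_1 = 376; y0_1 = 358; x0_2 = 92; y0_2 = 86; x1_2 = 154; y1_2 = 172; x1_3 = 212; y1_3 = 86; x1_4 = 240; y1_4 = 222; x0_5 = 244; y0_5 = 46; x1_5 = 350; y1_5 = 176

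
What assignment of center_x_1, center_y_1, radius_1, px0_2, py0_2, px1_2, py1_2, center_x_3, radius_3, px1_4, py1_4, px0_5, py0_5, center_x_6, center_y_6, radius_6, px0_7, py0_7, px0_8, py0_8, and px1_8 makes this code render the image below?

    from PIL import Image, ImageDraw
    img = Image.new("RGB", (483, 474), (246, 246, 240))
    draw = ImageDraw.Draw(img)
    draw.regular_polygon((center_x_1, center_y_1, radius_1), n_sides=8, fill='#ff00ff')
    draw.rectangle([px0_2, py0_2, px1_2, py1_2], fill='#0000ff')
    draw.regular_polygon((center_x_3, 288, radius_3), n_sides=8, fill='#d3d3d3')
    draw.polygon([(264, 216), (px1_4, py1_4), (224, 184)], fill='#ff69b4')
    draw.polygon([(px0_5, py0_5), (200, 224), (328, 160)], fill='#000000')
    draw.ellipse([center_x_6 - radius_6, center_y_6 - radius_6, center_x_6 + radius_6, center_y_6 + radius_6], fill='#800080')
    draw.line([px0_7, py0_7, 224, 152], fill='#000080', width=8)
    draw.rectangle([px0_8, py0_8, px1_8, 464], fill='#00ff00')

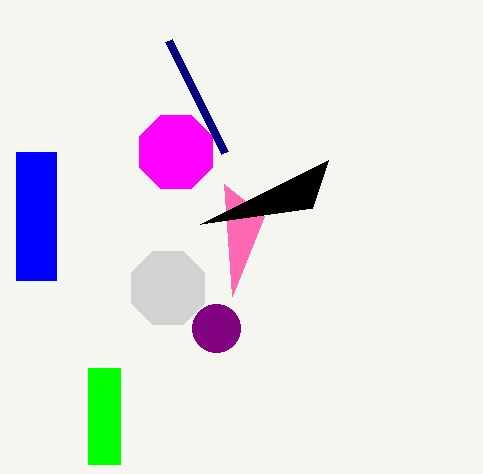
center_x_1 = 176; center_y_1 = 152; radius_1 = 40; px0_2 = 16; py0_2 = 152; px1_2 = 56; py1_2 = 280; center_x_3 = 168; radius_3 = 40; px1_4 = 232; py1_4 = 296; px0_5 = 312; py0_5 = 208; center_x_6 = 216; center_y_6 = 328; radius_6 = 24; px0_7 = 168; py0_7 = 40; px0_8 = 88; py0_8 = 368; px1_8 = 120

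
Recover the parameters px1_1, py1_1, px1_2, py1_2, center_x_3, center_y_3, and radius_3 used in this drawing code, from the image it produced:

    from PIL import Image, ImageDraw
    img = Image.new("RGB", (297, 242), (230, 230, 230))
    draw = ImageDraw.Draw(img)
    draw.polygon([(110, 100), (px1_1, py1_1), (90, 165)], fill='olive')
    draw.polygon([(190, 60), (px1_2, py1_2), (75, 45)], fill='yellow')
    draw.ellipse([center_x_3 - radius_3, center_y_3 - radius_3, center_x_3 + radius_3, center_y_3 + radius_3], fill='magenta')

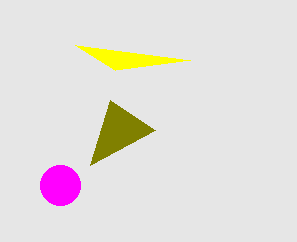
px1_1 = 155; py1_1 = 130; px1_2 = 115; py1_2 = 70; center_x_3 = 60; center_y_3 = 185; radius_3 = 20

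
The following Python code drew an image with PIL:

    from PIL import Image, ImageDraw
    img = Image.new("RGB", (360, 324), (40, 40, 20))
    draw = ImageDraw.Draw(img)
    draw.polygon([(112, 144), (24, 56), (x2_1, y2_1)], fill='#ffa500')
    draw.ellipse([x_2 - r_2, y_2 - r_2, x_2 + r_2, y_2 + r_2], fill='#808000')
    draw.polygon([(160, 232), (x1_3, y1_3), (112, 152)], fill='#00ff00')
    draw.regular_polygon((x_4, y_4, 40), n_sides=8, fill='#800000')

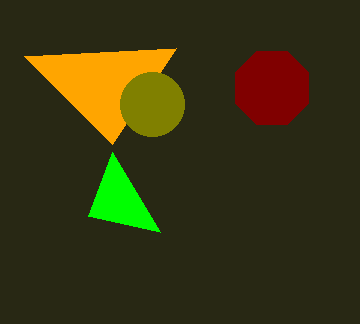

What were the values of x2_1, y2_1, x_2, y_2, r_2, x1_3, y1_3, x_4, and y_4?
x2_1 = 176; y2_1 = 48; x_2 = 152; y_2 = 104; r_2 = 32; x1_3 = 88; y1_3 = 216; x_4 = 272; y_4 = 88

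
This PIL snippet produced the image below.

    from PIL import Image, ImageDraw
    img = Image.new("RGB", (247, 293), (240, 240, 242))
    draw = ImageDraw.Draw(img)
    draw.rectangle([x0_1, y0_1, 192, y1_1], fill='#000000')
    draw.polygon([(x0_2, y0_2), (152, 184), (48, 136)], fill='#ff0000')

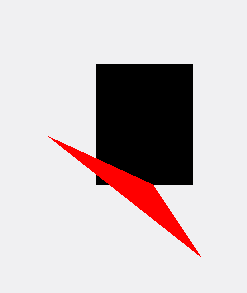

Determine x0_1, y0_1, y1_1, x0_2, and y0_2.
x0_1 = 96, y0_1 = 64, y1_1 = 184, x0_2 = 200, y0_2 = 256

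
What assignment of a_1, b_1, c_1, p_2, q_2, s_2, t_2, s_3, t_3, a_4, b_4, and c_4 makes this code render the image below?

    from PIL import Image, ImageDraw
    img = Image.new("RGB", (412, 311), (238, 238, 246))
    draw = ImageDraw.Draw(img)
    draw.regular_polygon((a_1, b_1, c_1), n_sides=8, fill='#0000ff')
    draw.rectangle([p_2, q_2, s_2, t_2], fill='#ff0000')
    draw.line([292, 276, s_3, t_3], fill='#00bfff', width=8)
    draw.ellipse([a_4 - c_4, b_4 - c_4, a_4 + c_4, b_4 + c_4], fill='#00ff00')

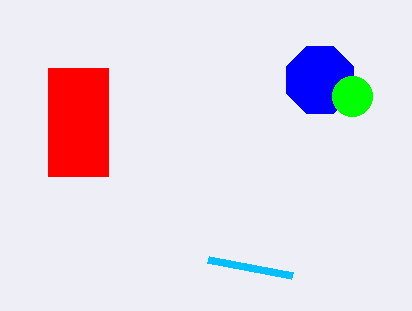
a_1 = 320; b_1 = 80; c_1 = 36; p_2 = 48; q_2 = 68; s_2 = 108; t_2 = 176; s_3 = 208; t_3 = 260; a_4 = 352; b_4 = 96; c_4 = 20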